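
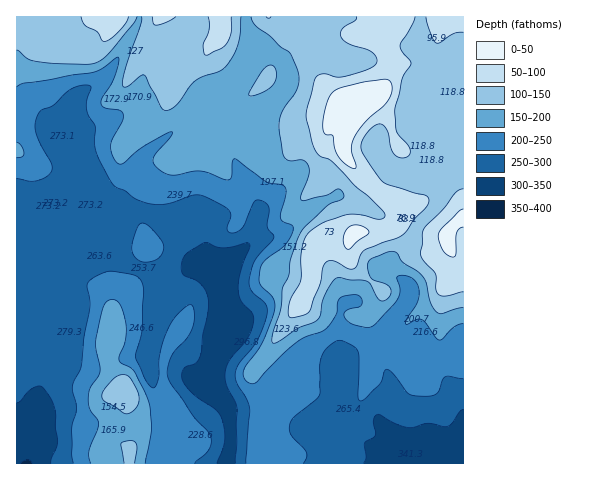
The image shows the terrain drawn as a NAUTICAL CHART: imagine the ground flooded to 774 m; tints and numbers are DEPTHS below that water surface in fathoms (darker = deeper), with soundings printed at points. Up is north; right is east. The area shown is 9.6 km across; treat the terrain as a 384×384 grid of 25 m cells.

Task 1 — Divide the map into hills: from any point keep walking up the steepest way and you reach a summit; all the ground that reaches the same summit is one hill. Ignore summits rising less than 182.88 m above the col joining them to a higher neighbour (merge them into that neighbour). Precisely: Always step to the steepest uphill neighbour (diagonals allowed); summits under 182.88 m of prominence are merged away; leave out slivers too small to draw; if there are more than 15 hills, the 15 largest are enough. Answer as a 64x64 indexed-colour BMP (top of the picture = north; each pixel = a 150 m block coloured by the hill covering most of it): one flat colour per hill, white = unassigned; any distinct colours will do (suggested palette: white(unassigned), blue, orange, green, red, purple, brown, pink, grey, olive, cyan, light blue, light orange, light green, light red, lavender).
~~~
<image width="64" height="64" href="data:image/bmp;base64,Qk12CAAAAAAAAHYAAAAoAAAAQAAAAEAAAAABAAQAAAAAAAAIAAATCwAAEwsAABAAAAAAAAAA////ALR3HwAOf/8ALKAsACgn1gC9Z5QAS1aMAMJ34wB/f38AIr28AM++FwDox64AeLv/AIrfmACWmP8A1bDFABEiIiIiIiIiIiIiIiIiIhERERERERERERERERERERERERIiIiIiIiIiIiIiIiIiEREREREREREREREREREREREREiIiIiIiIiIiIiIiIiIhERERERERERERERERERERERESIiIiIiIiIiIiIiIiIiERERERERERERERERERERERERIiIiIiIiIiIiIiIiIiIREREREREREREREREREREREREiIiIiIiIiIiIiIiIiIhERERERERERERERERERERERESIiIiIiIiIiIiIiIiIhEREREREREREREREREREREREREiIiIiIiIiIiIiIiIiEREREREREREREREREREREREREiIiIiIiIiIiIiIiIiIRERERERERERERERERERERERESIiIiIiIiIiIiIiIiIRERERERERERERERERERERERERIiIiIiIiIiIiIiIiIRERERERERERERERERERERERERESIiIiIiIiIiIiIiIhERERERERERERERERERERERERERIiIiIiIiIiIiIiIiEREREREREREREREREREREREREREiIiIiIiIiIiIiIiIRERERERERERERERERERERERERERIiIiIiIiIiIiIiIhEREREREREREREREREREREREREREiIiIiIiIiIiIiIiIRERERERERERERERERERERERERESIiIiIiIiIiIiIiIhERERERERERERERERERERERERERIiIiIiIiIiIiIiIiEREREREREREREREREREREREREREiIiIiIiIiIiIiIiIRERERERERERERERERERERERERESIiIiIiIiIiIiIiIhERERERERERERERERERERERERERIiIiIiIiIiIiIiIiERERERERERERERERERERERERERIiIiIiIiIiIiIiIiIREREREREREREREREREREREREREiIiIiIiIiIiIiIiIhEREREREREREREREREREREREREiIiIiIiIiIiIiIiIiERERERERERERERERERERERERERIiIiIiIiIiIiIiIiIREREREREREREREREREREREREREiIiIiIiIiIiIiIiIhERERERERERERERERERERERERERIiIiIiIiIiIiIiIiEREREREREREREREREREREREREREyIiIiIiIiIiIiIiERERERERERERERERERERERERERETMiIiIiIiIiIiIiIRERERERERERERERERERERERERERMzIiIiIiIiIiIiIREREREREREREREREREREREREREREzMyIiIiIiIiIiIhERERERERERERERERERERERERERETMzMiIiIiIiIiIiERERERERERERERERERERERERERERMzMzIiIiIiIiIiIREREREREREREREREREREREREREREzMzMyIiIiIiIiIhERERERERERERERERERERERERERETMzMzMiIiIiIiIhERERERERERERERERERERERERERERMzMzMzIiIiERERERERERERERERERERERERERERERERETMzMzMRERERERERERERERERERERERERERERERERERERMzMzMzERERERERERERERERERERERERERERERERERERETMzMzMRERERERERERERERERERERERERERERERERERERMzMzMzEREREREREREREREREREREREREREREREREREREzMzMzMRERERERERERERERERERERERERERERERERERERMzMzMzEREREREREREREREREREREREREREREREREREREzMzMzMRERERERERERERERERERERERERERERERERERETMzMzMzERERERERERERERERERERERERERERERERERETMzMzMzMxERERERERERERERERERERERERERERERERETMzMzMzMzMRERERERERERERERERERERERERERERERERMzMzMzMzMzERERERERERERERERERERERERERERERERMzMzMzMzMzMxERERERERERERERERERERERERERERERMzMzMzMzMzMzMxERERERERERERERERERERERERERMzMzMzMzMzMzMzMzEREREREREREREREREREREREREREzMzMzMzMzMzMzMzMxERERERERERERERERERERERERETMzMzMzMzMzMzMzMzERERERERERERERERERERERERERMzMzMzMzMzMzMzMzMxEREREREREREREREREREREREREzMzMzMzMzMzMzMzMzMRERERERERERERERERERERERETMzMzMzMzMzMzMzMzMzMxERERERERERERERERERERERMzMzMzMzMzMzMzMzMzMzMREREREREREREREREREREREzMzMzMzMzMzMzMzMzMzMzERERERERERERERERERERETMzMzMzMzMzMzMzMzMzMzMRERERERERERERERERERERMzMzMzMzMzMzMzMzMzMzMzEREREREREREREREREREREzMzMzMzMzMzMzMzMzMzMzMRERERERERERERERERERETMzMzMzMzMzMzMzMzMzMzMxERERERERERERERERERERMzMzMzMzMzMzMzMzMzMzMzEREREREREREREREREREREzMzMzMzMzMzMzMzMzMzMzMRERERERERERERERERERETMzMzMzMzMzMzMzMzMzMzMxERERERERERERERERERER"/>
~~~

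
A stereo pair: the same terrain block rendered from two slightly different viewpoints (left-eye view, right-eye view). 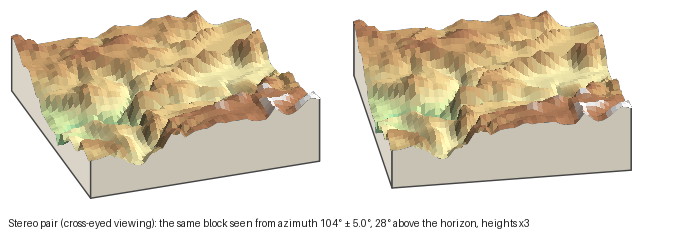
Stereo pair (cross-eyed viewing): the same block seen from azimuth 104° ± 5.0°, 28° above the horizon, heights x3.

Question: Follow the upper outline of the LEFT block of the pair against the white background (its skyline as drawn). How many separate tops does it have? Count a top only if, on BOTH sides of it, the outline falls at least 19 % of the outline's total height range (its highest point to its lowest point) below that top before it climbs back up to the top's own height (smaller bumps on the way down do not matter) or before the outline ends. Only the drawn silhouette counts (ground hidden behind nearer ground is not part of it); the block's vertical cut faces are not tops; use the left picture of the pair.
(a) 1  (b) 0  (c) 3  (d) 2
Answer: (a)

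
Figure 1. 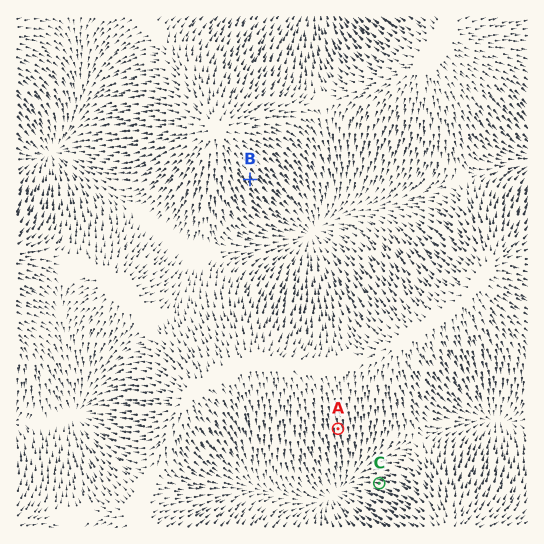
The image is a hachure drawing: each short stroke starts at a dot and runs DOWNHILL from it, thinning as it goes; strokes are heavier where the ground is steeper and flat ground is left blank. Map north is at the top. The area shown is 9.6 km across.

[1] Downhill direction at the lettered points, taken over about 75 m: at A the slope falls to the S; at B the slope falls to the SE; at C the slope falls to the W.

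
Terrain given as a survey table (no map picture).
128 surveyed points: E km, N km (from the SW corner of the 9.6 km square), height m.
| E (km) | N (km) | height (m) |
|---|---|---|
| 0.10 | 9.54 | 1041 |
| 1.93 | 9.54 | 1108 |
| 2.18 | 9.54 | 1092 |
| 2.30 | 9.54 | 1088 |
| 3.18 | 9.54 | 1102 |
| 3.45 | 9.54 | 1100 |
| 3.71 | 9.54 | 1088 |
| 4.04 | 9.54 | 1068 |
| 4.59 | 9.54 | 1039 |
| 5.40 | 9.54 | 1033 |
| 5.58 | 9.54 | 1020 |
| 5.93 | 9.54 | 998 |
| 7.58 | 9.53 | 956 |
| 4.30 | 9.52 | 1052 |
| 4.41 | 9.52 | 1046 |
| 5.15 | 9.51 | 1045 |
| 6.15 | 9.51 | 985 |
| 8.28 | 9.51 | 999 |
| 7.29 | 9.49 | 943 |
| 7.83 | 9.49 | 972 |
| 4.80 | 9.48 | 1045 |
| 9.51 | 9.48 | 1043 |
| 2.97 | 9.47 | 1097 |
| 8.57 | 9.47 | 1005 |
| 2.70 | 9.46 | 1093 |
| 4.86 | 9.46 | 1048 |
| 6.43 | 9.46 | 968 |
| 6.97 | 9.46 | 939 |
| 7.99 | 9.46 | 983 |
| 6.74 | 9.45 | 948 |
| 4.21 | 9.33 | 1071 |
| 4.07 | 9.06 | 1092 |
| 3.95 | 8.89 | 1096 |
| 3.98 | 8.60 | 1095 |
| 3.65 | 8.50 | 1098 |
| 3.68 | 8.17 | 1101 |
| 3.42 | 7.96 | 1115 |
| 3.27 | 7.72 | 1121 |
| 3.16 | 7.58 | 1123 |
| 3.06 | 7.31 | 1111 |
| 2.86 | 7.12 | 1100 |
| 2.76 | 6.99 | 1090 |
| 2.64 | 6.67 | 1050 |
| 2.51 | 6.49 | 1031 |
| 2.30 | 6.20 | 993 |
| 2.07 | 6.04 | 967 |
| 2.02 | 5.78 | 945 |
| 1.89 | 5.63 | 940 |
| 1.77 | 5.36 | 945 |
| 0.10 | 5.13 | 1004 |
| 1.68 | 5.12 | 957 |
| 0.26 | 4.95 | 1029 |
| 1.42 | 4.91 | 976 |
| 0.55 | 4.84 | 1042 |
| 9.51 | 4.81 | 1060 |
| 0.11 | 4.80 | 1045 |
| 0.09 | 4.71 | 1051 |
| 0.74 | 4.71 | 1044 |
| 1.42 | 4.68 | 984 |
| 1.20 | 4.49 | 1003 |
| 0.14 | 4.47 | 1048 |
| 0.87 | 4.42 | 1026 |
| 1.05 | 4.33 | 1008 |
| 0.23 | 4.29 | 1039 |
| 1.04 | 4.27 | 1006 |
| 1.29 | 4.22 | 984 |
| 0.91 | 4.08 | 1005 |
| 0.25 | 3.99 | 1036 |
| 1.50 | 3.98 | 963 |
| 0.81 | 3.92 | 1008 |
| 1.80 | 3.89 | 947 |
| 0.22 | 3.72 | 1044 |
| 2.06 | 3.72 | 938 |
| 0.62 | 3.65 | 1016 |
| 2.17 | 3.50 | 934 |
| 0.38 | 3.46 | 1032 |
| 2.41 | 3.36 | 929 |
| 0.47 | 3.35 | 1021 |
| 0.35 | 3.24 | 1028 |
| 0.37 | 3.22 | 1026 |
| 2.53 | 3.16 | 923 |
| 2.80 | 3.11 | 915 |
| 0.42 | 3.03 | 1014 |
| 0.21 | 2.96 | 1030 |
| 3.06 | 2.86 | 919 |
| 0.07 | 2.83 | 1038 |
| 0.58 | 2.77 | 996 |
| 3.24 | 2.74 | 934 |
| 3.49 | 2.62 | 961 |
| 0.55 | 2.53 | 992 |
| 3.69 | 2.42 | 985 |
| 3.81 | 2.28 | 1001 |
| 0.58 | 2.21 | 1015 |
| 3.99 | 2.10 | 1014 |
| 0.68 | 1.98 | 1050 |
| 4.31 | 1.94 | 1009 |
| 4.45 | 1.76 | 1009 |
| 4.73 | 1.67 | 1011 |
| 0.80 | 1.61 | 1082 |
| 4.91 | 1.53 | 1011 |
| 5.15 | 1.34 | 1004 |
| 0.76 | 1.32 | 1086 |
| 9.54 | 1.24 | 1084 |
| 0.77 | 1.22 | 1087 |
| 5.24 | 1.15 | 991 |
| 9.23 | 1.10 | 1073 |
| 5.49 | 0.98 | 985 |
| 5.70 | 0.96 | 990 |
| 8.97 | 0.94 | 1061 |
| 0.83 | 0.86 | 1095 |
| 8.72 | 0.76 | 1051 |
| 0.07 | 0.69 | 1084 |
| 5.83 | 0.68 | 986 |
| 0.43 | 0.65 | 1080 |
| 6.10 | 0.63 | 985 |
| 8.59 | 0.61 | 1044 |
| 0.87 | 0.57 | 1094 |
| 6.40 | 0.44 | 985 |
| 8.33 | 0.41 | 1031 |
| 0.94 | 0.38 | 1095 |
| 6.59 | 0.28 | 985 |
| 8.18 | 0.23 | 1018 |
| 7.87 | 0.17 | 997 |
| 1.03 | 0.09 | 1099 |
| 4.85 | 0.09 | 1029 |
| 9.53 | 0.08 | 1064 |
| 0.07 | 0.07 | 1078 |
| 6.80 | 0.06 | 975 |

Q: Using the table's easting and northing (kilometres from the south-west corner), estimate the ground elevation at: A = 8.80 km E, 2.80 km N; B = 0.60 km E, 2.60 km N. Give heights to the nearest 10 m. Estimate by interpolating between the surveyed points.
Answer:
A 1070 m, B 990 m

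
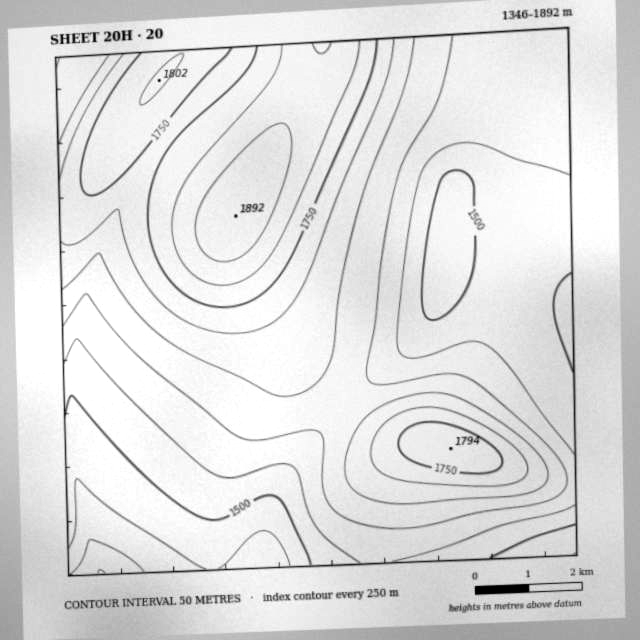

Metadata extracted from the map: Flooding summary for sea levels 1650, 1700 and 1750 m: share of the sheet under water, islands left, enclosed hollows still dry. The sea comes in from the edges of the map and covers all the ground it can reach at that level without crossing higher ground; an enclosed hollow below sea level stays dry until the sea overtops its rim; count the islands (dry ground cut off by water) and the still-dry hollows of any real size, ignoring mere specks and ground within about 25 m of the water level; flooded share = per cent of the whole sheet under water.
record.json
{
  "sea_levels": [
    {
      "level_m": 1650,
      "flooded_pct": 60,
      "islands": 1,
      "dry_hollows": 0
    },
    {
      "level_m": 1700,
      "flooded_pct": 71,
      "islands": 1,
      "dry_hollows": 0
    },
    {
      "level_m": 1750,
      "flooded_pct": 81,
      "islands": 1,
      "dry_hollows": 0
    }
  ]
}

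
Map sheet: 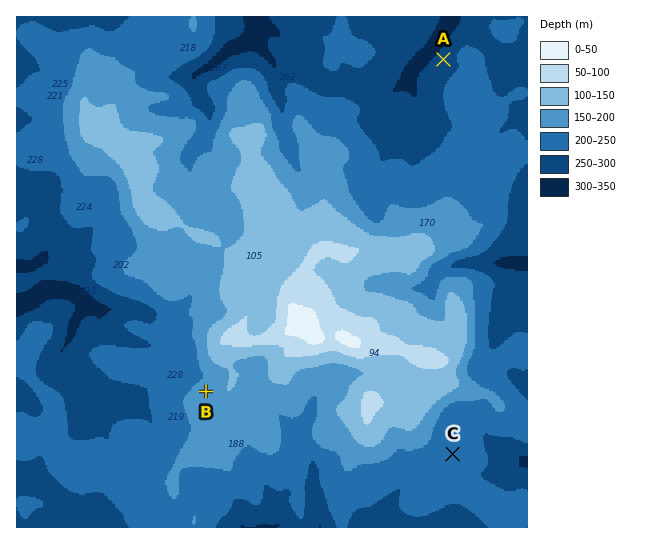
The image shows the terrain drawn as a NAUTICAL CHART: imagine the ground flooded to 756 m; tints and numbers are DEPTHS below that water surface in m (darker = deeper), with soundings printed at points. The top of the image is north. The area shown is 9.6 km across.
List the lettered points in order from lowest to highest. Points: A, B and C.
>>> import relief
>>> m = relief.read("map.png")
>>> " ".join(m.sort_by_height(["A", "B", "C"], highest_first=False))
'A C B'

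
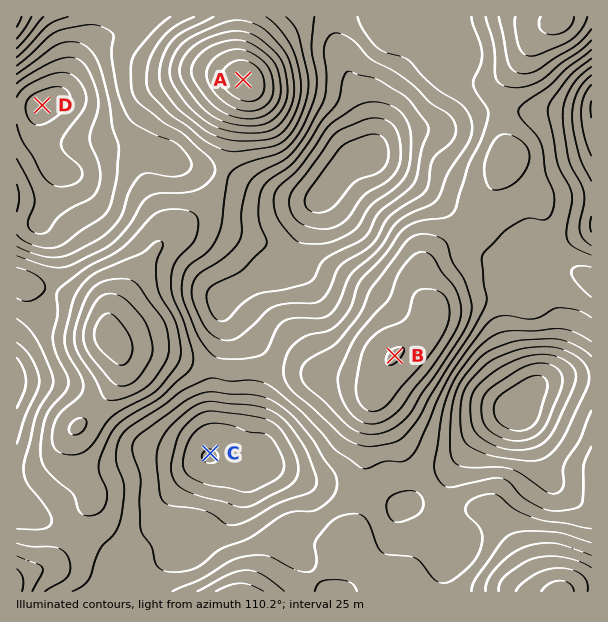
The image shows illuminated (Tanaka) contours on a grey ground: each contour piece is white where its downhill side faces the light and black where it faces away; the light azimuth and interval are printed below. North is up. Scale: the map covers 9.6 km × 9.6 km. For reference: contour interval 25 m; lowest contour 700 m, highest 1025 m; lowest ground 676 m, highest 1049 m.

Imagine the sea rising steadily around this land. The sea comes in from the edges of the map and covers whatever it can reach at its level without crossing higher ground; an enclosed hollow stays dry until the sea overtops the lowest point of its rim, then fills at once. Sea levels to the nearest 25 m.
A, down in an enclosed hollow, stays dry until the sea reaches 800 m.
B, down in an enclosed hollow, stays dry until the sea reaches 850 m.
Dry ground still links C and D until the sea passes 875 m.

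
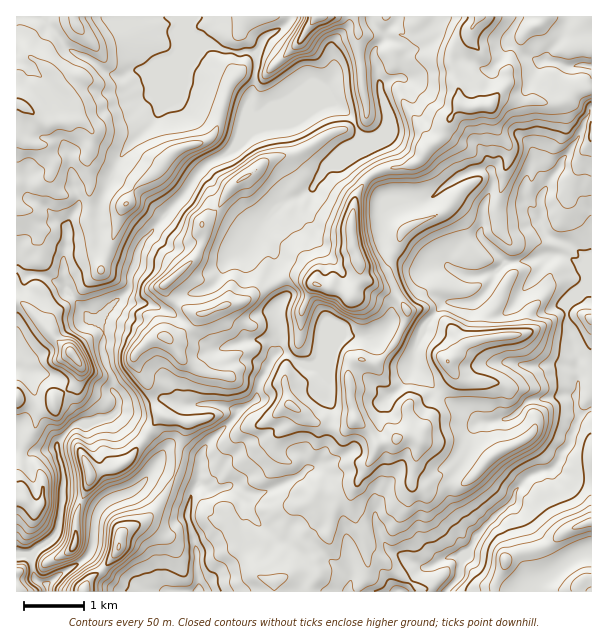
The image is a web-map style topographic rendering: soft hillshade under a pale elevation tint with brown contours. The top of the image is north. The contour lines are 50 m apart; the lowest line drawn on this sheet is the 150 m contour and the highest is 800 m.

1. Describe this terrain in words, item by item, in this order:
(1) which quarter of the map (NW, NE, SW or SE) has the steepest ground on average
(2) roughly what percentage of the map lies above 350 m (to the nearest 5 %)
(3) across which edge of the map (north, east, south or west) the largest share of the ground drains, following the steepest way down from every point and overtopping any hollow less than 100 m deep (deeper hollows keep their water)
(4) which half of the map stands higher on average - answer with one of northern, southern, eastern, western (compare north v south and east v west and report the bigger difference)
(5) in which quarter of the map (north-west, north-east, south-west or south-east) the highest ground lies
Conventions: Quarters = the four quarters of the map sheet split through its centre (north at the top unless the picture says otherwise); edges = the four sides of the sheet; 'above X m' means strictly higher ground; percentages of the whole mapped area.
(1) The south-west quarter is the steepest part of the map.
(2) About 80 % of the map lies above 350 m.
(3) Drainage is mainly to the south: more ground falls towards that edge than towards any other.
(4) On average the northern half of the map is the higher ground.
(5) Look to the north-east quarter for the highest ground.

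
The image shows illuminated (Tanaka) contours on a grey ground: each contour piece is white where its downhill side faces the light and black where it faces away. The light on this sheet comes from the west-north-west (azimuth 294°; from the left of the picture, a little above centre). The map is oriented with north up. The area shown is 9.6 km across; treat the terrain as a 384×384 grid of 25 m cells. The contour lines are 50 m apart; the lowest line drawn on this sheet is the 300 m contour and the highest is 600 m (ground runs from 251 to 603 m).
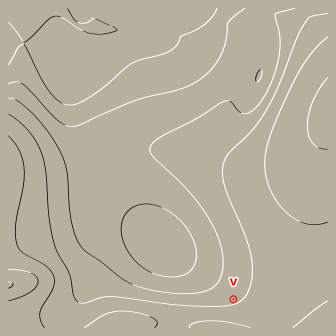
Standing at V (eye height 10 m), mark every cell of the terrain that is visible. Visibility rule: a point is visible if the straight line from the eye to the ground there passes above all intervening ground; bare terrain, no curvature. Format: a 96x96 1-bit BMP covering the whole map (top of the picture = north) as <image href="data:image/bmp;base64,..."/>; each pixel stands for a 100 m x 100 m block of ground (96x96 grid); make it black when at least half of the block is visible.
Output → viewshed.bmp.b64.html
<image width="96" height="96" href="data:image/bmp;base64,Qk2+BAAAAAAAAD4AAAAoAAAAYAAAAGAAAAABAAEAAAAAAIAEAAATCwAAEwsAAAIAAAAAAAAA////AAAAAAAAAAAAP4AAAf/AAAAAAAAAP+AAB//AAAAAAAAAP/4AP//AAAAAAAAAP//////gAADgAAAAP//////4AAD/wAAAP//////+AAD//AAAP///////AAD//wAAf///////AAD//8AA////////gAD///AB////////gAD///gH////////gAD///4P////////wAD/////////////wAB/////////////wAA/////////////4AAf////////////4AAH////////////4AAD////////////4AAD////////////8AAD////////////8AAH////////////8AB/////////////8AD/////////////8AD/////////////+AD/////////////+AD/////////////+AD/////////////+AD//////////////AD//////////////AD//////////////AD//////////////gD//////////////gD//////////////wD//////////////wD//////////////4D//////////////8D//////////////8D//////////////+D///////////////D///////////////j///////////////j///////////////z///////////////7///////////////7//////////////////////////4A//////////////wAP/////////////AAH////////////8AAD//////z/////wAAB//////g/////AAAA//////Af///4AAAAf////+AP///gAAAAP////8AD//8AAAAAH////8AA//gAAAAAD////4AAAAAAAAAAA////wAAAAAAAAAAAf7//gAAAAAAAAAAADj//gAAAAAAAAAAAAB//AAAAAAAAAAAAAA/+AAAAAAAAAAAAAAf8AAAAAAAAAAAAAAf8AAAAAAAAAAAAAAP4AAAAAAAAAAAAAAPwAAAAAAAAAAAAAAHgAAAAAAAAAAAAAAHgAAAAAAAAAAAAAAHAAAAAAAAAAAAAAAGAAAAAAAAAAAAAAAEAAAAAAAAAAAAAAAAAAAAAAAAAAAAAAAAAAAAAAAAAAAAAAAAAAAAAAAAAAAAAAAAAAAAAAAAAAAAAAAAAAAAAAAAAAAAAAAAAAAAAAAAAAAAAAAAAAAAAAAAAAAAAAAAAAAAAAAAAAAAAAAAAAAAAAAAAAAAAAAAAAAAAAAAAAAAAAAAAAAAAAAAAAAAAAAAAAAAAAAAAAAAAAAAAAAAAAAAAAAAAAAAAAAAAAAAAAAAAAAAAAAAAAAAAAAAAAAAAAAAAAAAAAAAAAAAAAAAAAAAAAAAAAAAAAAAAAAAAAAAAAAAAAAAAAAAAAAAAAAAAAAAAAAAAAAAAAAAAAAAAAAAAAAAAAAAAAAAAAAAAAAAAAAAAAAAAAAAAAAAAAAAAAAAAAAAAAAAAAAAAAAAAAAAAAAAAAAAAAAAAAAAAAAAAAA="/>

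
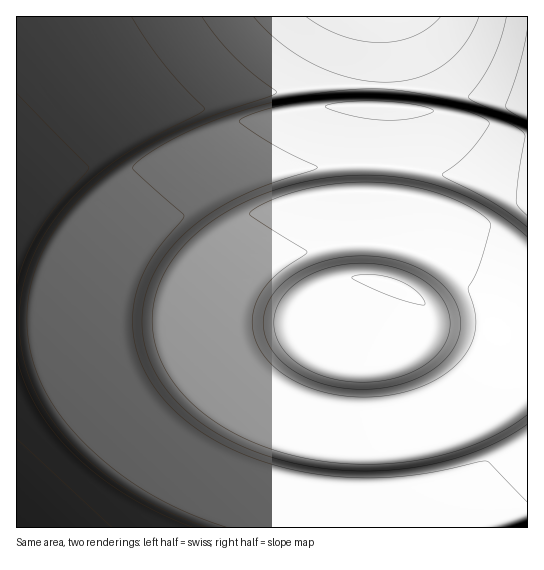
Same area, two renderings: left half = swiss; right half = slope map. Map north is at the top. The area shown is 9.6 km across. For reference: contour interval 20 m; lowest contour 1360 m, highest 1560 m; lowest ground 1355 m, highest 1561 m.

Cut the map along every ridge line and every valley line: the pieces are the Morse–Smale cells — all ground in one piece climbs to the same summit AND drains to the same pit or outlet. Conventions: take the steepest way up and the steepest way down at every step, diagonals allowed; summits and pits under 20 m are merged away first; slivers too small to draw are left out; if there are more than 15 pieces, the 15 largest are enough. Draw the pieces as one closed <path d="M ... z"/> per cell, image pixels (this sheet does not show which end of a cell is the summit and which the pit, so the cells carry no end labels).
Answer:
<path d="M369 164l-43 1-44 7-52 16-35 17-37 28-119 128-23 8 1 159 464-1 2-4 45-45 0-284-22-2-47-15-29-6z"/><path d="M379 16l-362 0-1 217 41-42 37-31 29-19 44-21 52-17 50-11 65-7 45 0 2-7 0-52z"/><path d="M377 105l-54 2-41 5-55 13-24 10-67 76-97 106-6 4-17 1 0 45 23-6 105-114 23-22 38-25 36-16 20-7 42-9 66-4 61 7 29 6 47 15 22 1-1-56-13-1-28-12-33-9-42-7z"/><path d="M379 85l-66 2-78 12-68 21-57 29-32 23-21 19-41 43 0 87 17 0 4-2 99-108 67-76 43-15 44-9 56-6 33 2z"/><path d="M527 16l-146 0-1 69 78 8 69 16z"/><path d="M383 85l-3 1 1 21 30 1 42 7 33 9 28 12 14 1 0-27-3-2-75-16z"/><path d="M527 479l-44 44-1 5 46-1z"/>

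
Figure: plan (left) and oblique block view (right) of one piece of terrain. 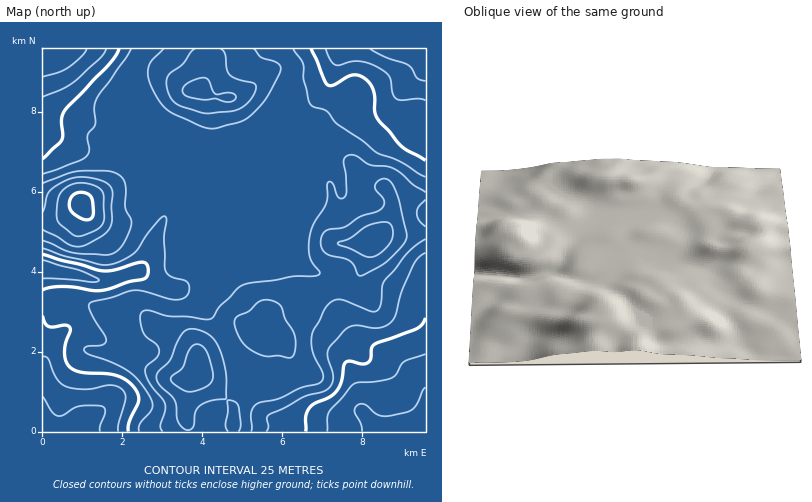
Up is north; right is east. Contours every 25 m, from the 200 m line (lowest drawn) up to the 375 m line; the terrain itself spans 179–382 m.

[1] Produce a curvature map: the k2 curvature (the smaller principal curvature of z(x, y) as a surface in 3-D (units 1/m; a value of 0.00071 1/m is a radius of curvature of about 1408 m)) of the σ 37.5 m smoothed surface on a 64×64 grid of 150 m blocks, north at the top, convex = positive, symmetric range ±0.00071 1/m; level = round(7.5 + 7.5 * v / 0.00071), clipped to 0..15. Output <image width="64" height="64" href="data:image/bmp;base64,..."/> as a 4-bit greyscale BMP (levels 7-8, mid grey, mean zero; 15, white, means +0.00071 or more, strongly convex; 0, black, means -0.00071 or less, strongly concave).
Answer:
<image width="64" height="64" href="data:image/bmp;base64,Qk12CAAAAAAAAHYAAAAoAAAAQAAAAEAAAAABAAQAAAAAAAAIAAATCwAAEwsAABAAAAAAAAAAAAAAABEREQAiIiIAMzMzAERERABVVVUAZmZmAHd3dwCIiIgAmZmZAKqqqgC7u7sAzMzMAN3d3QDu7u4A////AHd3d3d3ZmeJmYd3iJl1VpqphmZ3iIiHd3eIh2ZmZmZ3d3d3Z3dmZ4mYd3eIiHVWiZh2ZneIh3d3d3h2Znd3d3d3d3dmZmZnd3d2Z4h3ZmZ3d2VVVWZmd2ZmZ2ZneId3d3iHd2ZmVWZ3dmVmd3ZmZmd3VEREVWZmVVVWZneIiIh3eHd2ZmZVVnZlREVmZmZmZ4dlVmZVVVVFVVVmd4iIiHZnd2ZndlVVVURERVZmdmZnh2VoiIdmVVZmVWZnd3iIdmd3d3d3ZVVERVZmZ4iHZlZ2ZniIh3ZniHZlVmZnd4h2Z3d3iIdmVVZniZiIiIiHZmZ3eIiHd3iZh2VWZmd3d3ZXd4iId2ZmZmeJqYiIiZhlV3d4iHd3iaqGVGd3d3d3ZlZ4iId2ZmZmZniZh3eImGVXdnd3d4iJmXVEaIh3d3dnVoiHd3d3d3dmZ4dmd3iIZWd2d3d3iIiIZUV4iId3d3dWeHd4h3d3d3ZWZmd3d4dlZ1Z3d3d3d3ZUVoiIh3d3d1VniIiHd3d3dlVWeIiIh1VlZ3d3d3d3ZVVneIh3Znd3ZVeJmId3d3ZmVVaIiZiGVFZ4iHd3d3ZVZmd3d2Znd3d1RomYd3d3Zmd2VniJmYZEZ4iHd4iHdmZ3d3ZlZnd3d4dVZ3dmZ3d3iHZmZ4mYdUR4iId3iIdmZ4d3ZlVmd3d4iGVVZWd3d3eIh2ZniIdURoiId3eIhmZ4h3ZmZnd3d3iIdlVmd3d3d4iHdmeIdkRXiId3d3dmZ4h3ZmZ4h3d3eIiHZnd4h3d3iId2d3dlRXiIdnh3dmZ4h3d2Z4mYd3d4h3d3d4iHd3iIh3d3ZlVniIh3iId2Z3d3d3d3iZh3d3d3d3d3iId3eIiId3ZmZneId3eIiHd4iHd3d3eIiHd3d3d4d3d4h3eIiIh2ZmZmd3d3eIiHd3iId3d3d3iId3d3d4iId3d3eIiIdlVWZ3Zmd3iIiId3eIh3dmd3d4d3d3d3iIiHZmd4mYdURWZ3d2Z3iIiId3eIh3dmeId3d3d3d4iIh2QhI1Z3ZERWd3d3dnd3d4d3d4iHd2d4iHZnd3d3dlMhAAAAATREVnh3d3d3d3d3d3d3d3Zmd3iHZmZ3d3cQAAAAEiEAATV4iId3d3d3ZmZmd3d2ZmZmd3ZmZmd3dwAAATV4mGQiNHiIiHd3d3d3ZmZ3d2ZmZVRVVmd2ZmZmM1ZnZnmZl2VEV4iId3d3d3d3d3d3ZmZlVEVWeId2ZmZniIh2Z4mYh1RXd3d3d3d3d3d3d3d2ZmZ3ZniJiHdlVmd4mYZVeIiIZFd3d3d3d3d3d3d3d2ZmeJh3eZmIiHZmdnial1RWeIhkV4iHd3d3d3d3d3d3ZmaKqHZ5mYiId2Z3Z5mHdURniHVWiId3d3d3d3d3d3dmZ4mYZniYiIh2Z3d3eHeIZFeIdlZ4d3d3d3d3d3d3d2Znd3dmeJiJmHZnZ4h3iKqFRniHVnd3d3d3d3d3d3d3Zmd2Zmd4iIiIdmdWeIiJqoZFeIdmZ3d3eHd3d3d3d3d2ZmZmZnd3d3d2ZlZ4iIiYhkV4h2Znd3eIh3d3iId3d3ZndmZmZlVWZ3ZmVniZiId1VWd3d3d3eIiHd3iIiId3dmd3dmZlREVnZmZWeZmZiHZVZ3d3d3d3iId3eIiIiHd2d3d3ZmVVVnd2eGZ5qpmphmZnd3d3d3d3h3d4iIiHd3Z3d3d2Z3d3eHd4dmiqmZh2Zmd3d3d3d3d3d3eIiHd3dnd4h3Z4iIiId3h2Z5qph2ZmZ3d3d3d3d3d3d3d3d3d3eIiHdneImYh2Z3ZWd3ZVVWZnd3d3d3d3d3d3d3d3d3d4iHd3d3iamIdnVURERERWZmZ3h3d3d3d3d3d3d3d3d3eId3d2ZomYd2ZVVEREVWZmZ3iId3d3d3d3d3d3d3d3d4d3d3dmeId2ZmZmZVVmZmZniJh3d3d3d3d3d3d3d3d3d3d4h2ZmZmZmd3d2ZmZmZ3d4iHd3d3d3d3d3d3d3d3d3d4iIdmVWZnd3d2Znd3d3d3iId3d3d3Z3d3d3d3d3d3d3eIdmZmZnd3d2Z3iHd4iHd3d3d3d3d3d3d3d3iHd3d3d3dmd3d3d3d2Z3iId3iIh3d2ZmZnd3d4h3d3eId3d3d3Zmd3d3d3d3d3iIdneIiHdmZmZmd3d3eIh3Z4h3d3d3d3d3d3d3d3d3iIdmd3d3ZmZlVmZmZlVmd3dniHd4h3d3d3d3d3d3d3eId2d3d3ZnZlVWZmZlVERWZmeIhmiId3d3d3Z3d3h3d4h3eId3ZnZmVmd3iHZ3ZVVWZ3iHZ4d3d3d3Zmd3iHd3d3d4iHd3ZmZniIeId4qYZVVmd3dmd3d3d3d2ZniId3d3d4iHd3ZmZniZiIh3ipiHZVZ3d3Vmd3iIiHZmeIh3d3d3eId3d2ZneJmYh2aJh3d2VneIdlVniIiIh2VniHd3d3eId3d3Znd3iZmYZWd3d3dlZ3eHZVeJiIiHdlZnd3d3d4h3eIZmeHd3iIh2Vmd3d3ZmZ3h1VoiIiId3ZmZ3d3d3h3eIh2Z4h2d3d3dmZnd4d3d3d3VFiIiIh3d3Znd3d3d3d4iHZniHd2Z3d3ZmZniHeIh3dkV4mIh3d3h2d3Zmd3d3d3d3eId3d3d3d2dmZ4iIiIh2VWiIiHd3d3Z3dmZmZmZneId3d3eId3iHd3dmd3eIiHZVVmZmZmZnd4d3ZmZVVVZ4h3d3d4iHiJdniHdmZmZmZmVEREREVVVm"/>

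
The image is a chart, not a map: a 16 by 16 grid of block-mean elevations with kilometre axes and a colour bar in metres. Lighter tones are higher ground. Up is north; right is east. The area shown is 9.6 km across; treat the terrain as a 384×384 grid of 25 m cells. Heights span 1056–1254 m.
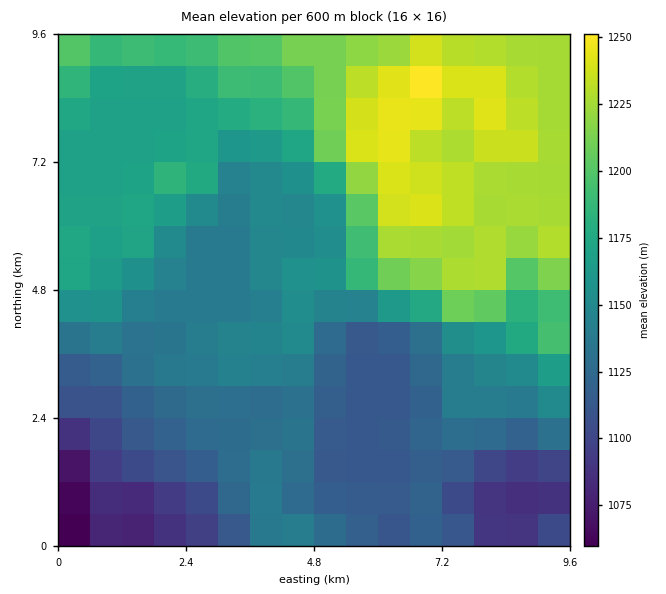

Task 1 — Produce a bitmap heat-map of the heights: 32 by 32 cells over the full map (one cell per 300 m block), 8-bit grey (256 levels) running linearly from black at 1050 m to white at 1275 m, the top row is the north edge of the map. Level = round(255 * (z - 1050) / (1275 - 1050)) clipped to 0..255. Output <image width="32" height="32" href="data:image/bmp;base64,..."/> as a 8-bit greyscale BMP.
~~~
<image width="32" height="32" href="data:image/bmp;base64,Qk02CAAAAAAAADYEAAAoAAAAIAAAACAAAAABAAgAAAAAAAAEAAATCwAAEwsAAAABAAAAAAAAAAAAAAEBAQACAgIAAwMDAAQEBAAFBQUABgYGAAcHBwAICAgACQkJAAoKCgALCwsADAwMAA0NDQAODg4ADw8PABAQEAAREREAEhISABMTEwAUFBQAFRUVABYWFgAXFxcAGBgYABkZGQAaGhoAGxsbABwcHAAdHR0AHh4eAB8fHwAgICAAISEhACIiIgAjIyMAJCQkACUlJQAmJiYAJycnACgoKAApKSkAKioqACsrKwAsLCwALS0tAC4uLgAvLy8AMDAwADExMQAyMjIAMzMzADQ0NAA1NTUANjY2ADc3NwA4ODgAOTk5ADo6OgA7OzsAPDw8AD09PQA+Pj4APz8/AEBAQABBQUEAQkJCAENDQwBEREQARUVFAEZGRgBHR0cASEhIAElJSQBKSkoAS0tLAExMTABNTU0ATk5OAE9PTwBQUFAAUVFRAFJSUgBTU1MAVFRUAFVVVQBWVlYAV1dXAFhYWABZWVkAWlpaAFtbWwBcXFwAXV1dAF5eXgBfX18AYGBgAGFhYQBiYmIAY2NjAGRkZABlZWUAZmZmAGdnZwBoaGgAaWlpAGpqagBra2sAbGxsAG1tbQBubm4Ab29vAHBwcABxcXEAcnJyAHNzcwB0dHQAdXV1AHZ2dgB3d3cAeHh4AHl5eQB6enoAe3t7AHx8fAB9fX0Afn5+AH9/fwCAgIAAgYGBAIKCggCDg4MAhISEAIWFhQCGhoYAh4eHAIiIiACJiYkAioqKAIuLiwCMjIwAjY2NAI6OjgCPj48AkJCQAJGRkQCSkpIAk5OTAJSUlACVlZUAlpaWAJeXlwCYmJgAmZmZAJqamgCbm5sAnJycAJ2dnQCenp4An5+fAKCgoAChoaEAoqKiAKOjowCkpKQApaWlAKampgCnp6cAqKioAKmpqQCqqqoAq6urAKysrACtra0Arq6uAK+vrwCwsLAAsbGxALKysgCzs7MAtLS0ALW1tQC2trYAt7e3ALi4uAC5ubkAurq6ALu7uwC8vLwAvb29AL6+vgC/v78AwMDAAMHBwQDCwsIAw8PDAMTExADFxcUAxsbGAMfHxwDIyMgAycnJAMrKygDLy8sAzMzMAM3NzQDOzs4Az8/PANDQ0ADR0dEA0tLSANPT0wDU1NQA1dXVANbW1gDX19cA2NjYANnZ2QDa2toA29vbANzc3ADd3d0A3t7eAN/f3wDg4OAA4eHhAOLi4gDj4+MA5OTkAOXl5QDm5uYA5+fnAOjo6ADp6ekA6urqAOvr6wDs7OwA7e3tAO7u7gDv7+8A8PDwAPHx8QDy8vIA8/PzAPT09AD19fUA9vb2APf39wD4+PgA+fn5APr6+gD7+/sA/Pz8AP39/QD+/v4A////AAgMHSUfICgsLzQ9S1tmamheVVBLRUNHTk5DNCoqMj9ICg4hJx8hKjA0OkRTYWhmYFlVUUpGR09USzouKSksMjcLESQoISMrMTY+TFljZl9TT1BQSkdNVlNCNS0qKSkqLAsUJysnKzI2OUNRXGJlXE1ISUlHR0tPSUA5MSwqKissDRstMzQ5PkBDS1ZbYWhgUEdHR0dHR0lKSEE3MC0tMDIUIDE7QERIS05VWVpdZmVXSkdHR0dHTlNSTUQ7Njg9QSEmND9GSk1RVVhYWFlhZVpMR0dHR0pSVVZXVUxGSVBWMjE3QEZKTVFWWFhYWFxhWUxHR0dHSU5RWGBiWlVZYWg/Pj1BSExPU1daWVhYWF1bUEdHR0dHSVFhamlhYGRsckdGREdPVlpbXF9eW1lZXV9WSEdHR0dIV2dsaWVma3J5SUhITlhgZGNiY2ZnZmJiZVlIR0dHR0pcZmhrbG1veINKTlNWW2BiY2ZobXBwbGxqWUdHR0dHS19naG5zdHmFlFJdYl5cXF1hZmlucG5vcm9cSUdHR0dMYWxudHqCjpymYmtvaGBdXmFkZWhpaW10c2RRSUlOU1Vsf4KDhI+cpalydnpzZ2JhY2RjY2RlbHR1bGJcX2tycIikqaSalJWcpX1/gHxwaGdnZGNjY2VtdndzcXV+jZaXqL7Hxredk5iph4eEf3dwbGhkY2NkaXJ6enh8i52psLS+x83QxaucprqOjYZ/fXtzZ2NjY2ZudXh4eH+Xr7u+v8PHyszIt667zY6NhoKGiHpoY2NjZm5ycnFze5Kxw8fEwsPFycrBucPSi4qHh4yNf2pjY2Nobm9vb3B3kLTKz83LyMbIzMvEyNCIiIiJi4yEdGtnZGpxcW9vcHuXvNDW19XQysfKzMnJyoeHh4iIi46Kg3ZoZ3B0cG9zg57A09rb29bNx8fHx8fHh4eHh4eLl56Xg2xlbHV0c3uQq8fW2dnY1c/Ix8fHx8eHh4eHh4iRm5iJc2dsd3t+jKfA0djX0s/OzMnJycfHx4eHh4eHh4iNj4t+cHSAg4qfvtPa3NnQysnJzNPUzcfHh4eHh4eHh4iJjIl8gYyMk6vL2dnc3dTLycrQ29nRyMeLiIeHh4eHh4iNkIiNmJaZrcjV19rf3NLLy9Tc1czHx5WKh4eHh4eHiJCXkZSdnp+swtPZ2t/j3NPR2NzRyMfHnY+Ih4eHh4eKlp6amZ6kp67A0Nfb4ebj29bZ29DHx8ejlouIiYmJiY+bo6Who6ywsr3IytDb4+Pa0tTXzsfHx6qhlpKWmJaVmaCnqqirtLe1u8HAwsvX2tLLzM7Jx8fHsqykpKippKGipamqqrC5u7e5vr6+w9DUzMjIyMjHx8c="/>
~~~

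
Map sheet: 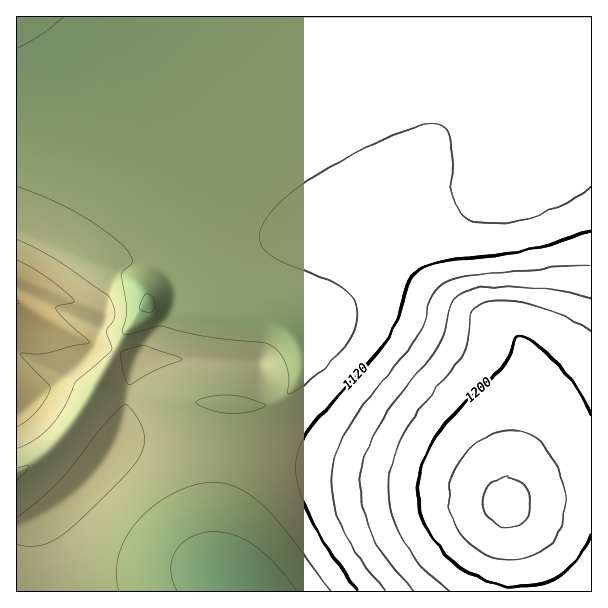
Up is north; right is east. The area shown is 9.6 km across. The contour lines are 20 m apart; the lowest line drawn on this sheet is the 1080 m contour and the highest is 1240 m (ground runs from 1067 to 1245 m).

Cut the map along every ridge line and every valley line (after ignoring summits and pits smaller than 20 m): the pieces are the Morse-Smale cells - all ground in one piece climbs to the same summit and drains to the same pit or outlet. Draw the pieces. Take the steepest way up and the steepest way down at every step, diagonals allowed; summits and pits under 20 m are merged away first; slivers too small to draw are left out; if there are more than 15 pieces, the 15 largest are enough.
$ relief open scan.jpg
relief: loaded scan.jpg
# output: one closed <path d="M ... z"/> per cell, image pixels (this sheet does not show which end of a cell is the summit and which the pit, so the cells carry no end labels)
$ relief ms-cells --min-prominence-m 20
<path d="M591 16l-519 1 24 25 28 38 21 33 19 39 18 51 23 111 5 2 59 3 19 9 8 8 5 9 0 27-7 15-10 10-21 9-34-2-4 44 48 6 98 18 61 8 39 8 23 8 13 8 54-11 31-2z"/><path d="M71 16l-55 1 0 285 34 22 34 18 23 6 16 7 15 2-6 14-6 40-10 26 1 3 5-1 102 9 5-44 34 2 21-9 10-10 6-10 2-11-1-21-5-9-8-8-19-9-59-3-5-2-18-93-9-33-14-36-19-39-21-33-28-38z"/><path d="M228 448l-4 1-1 9-7 64 0 27 2 15 5 9 19 19 350-1-1-99-30 1-54 11-13-8-23-8-39-8-61-8-62-12z"/><path d="M17 302l-1 289 224 1 1-2-10-7-8-10-5-9-2-15 0-27 8-73-42-5-60-5-5 1-1-3 10-26 6-40 6-14-15-2-16-7-23-6-34-18z"/>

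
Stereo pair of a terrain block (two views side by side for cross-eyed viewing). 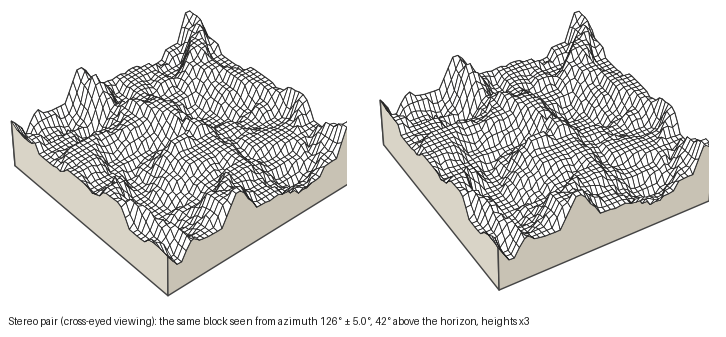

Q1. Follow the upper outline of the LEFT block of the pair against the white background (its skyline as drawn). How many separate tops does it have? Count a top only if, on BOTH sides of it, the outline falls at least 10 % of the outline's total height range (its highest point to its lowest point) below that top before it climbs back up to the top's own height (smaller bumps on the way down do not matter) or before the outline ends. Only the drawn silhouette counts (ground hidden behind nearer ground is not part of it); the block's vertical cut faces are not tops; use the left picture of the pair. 2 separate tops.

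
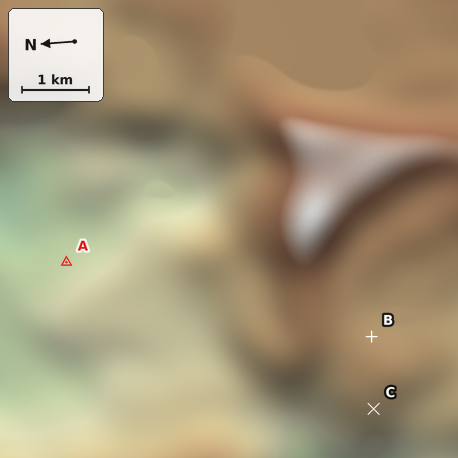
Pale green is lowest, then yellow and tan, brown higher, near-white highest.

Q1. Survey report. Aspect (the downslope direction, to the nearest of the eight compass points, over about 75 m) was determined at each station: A NE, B SE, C W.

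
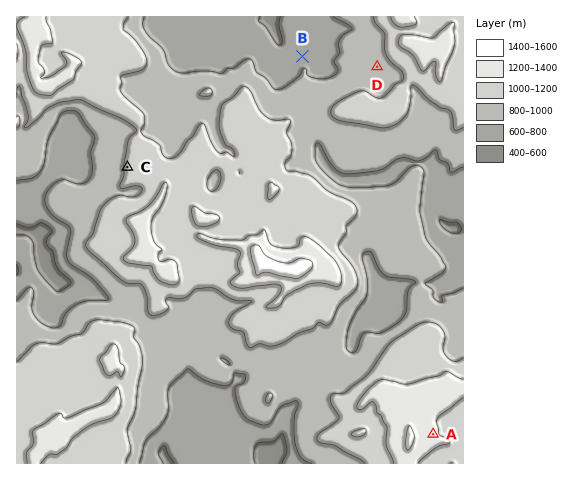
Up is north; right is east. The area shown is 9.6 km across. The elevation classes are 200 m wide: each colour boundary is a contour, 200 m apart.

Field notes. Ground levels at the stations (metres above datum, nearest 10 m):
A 1250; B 740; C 1020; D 970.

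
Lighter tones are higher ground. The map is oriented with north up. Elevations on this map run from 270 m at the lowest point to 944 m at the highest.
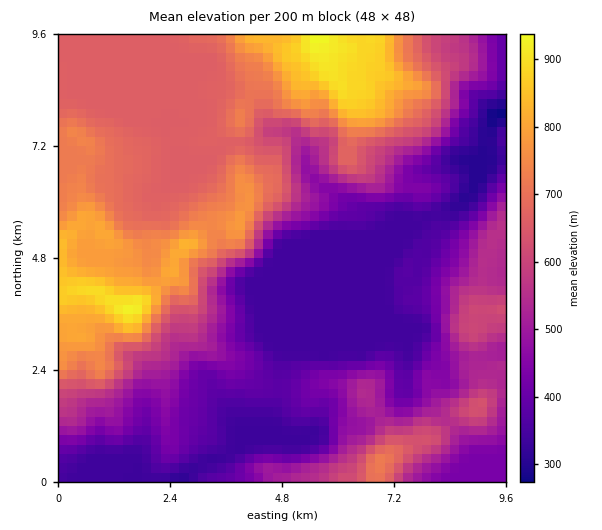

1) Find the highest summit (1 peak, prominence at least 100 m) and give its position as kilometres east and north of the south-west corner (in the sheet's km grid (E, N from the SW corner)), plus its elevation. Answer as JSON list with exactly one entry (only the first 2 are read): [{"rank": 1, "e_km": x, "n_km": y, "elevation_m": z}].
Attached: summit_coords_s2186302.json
[{"rank": 1, "e_km": 1.56, "n_km": 3.71, "elevation_m": 930}]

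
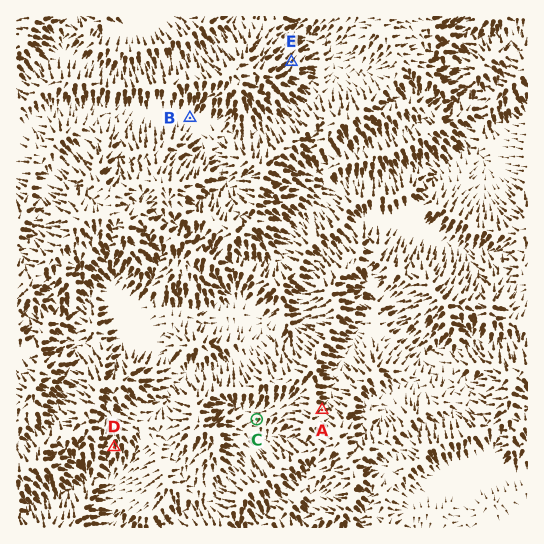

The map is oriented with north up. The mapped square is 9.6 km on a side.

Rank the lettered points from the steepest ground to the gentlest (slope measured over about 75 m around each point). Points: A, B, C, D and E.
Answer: D E A C B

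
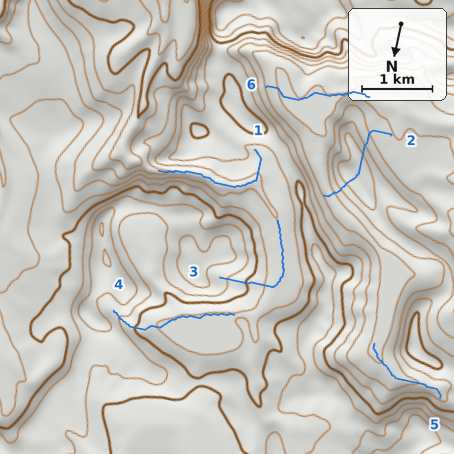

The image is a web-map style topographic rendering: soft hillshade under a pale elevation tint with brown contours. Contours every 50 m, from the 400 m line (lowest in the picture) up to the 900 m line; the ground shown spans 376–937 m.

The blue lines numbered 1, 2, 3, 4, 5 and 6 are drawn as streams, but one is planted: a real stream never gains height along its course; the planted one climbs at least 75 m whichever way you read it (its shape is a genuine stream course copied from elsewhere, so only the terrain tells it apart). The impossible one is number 2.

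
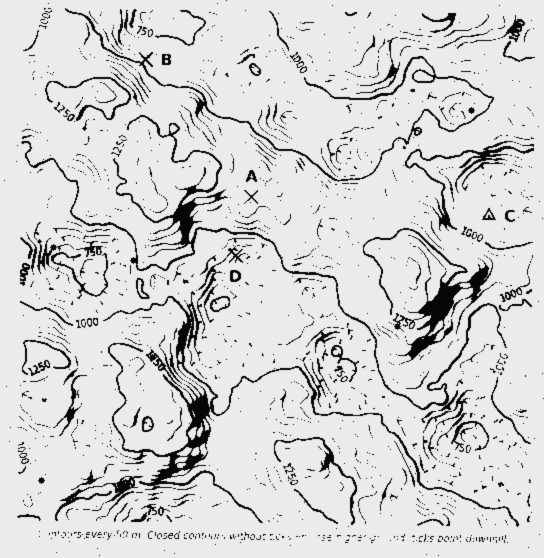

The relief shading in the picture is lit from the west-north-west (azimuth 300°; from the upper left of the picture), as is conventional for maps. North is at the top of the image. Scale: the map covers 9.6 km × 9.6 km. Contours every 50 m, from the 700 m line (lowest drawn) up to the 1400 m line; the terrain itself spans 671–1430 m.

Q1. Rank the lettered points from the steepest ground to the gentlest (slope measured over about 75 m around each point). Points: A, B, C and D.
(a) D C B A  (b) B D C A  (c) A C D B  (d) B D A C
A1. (b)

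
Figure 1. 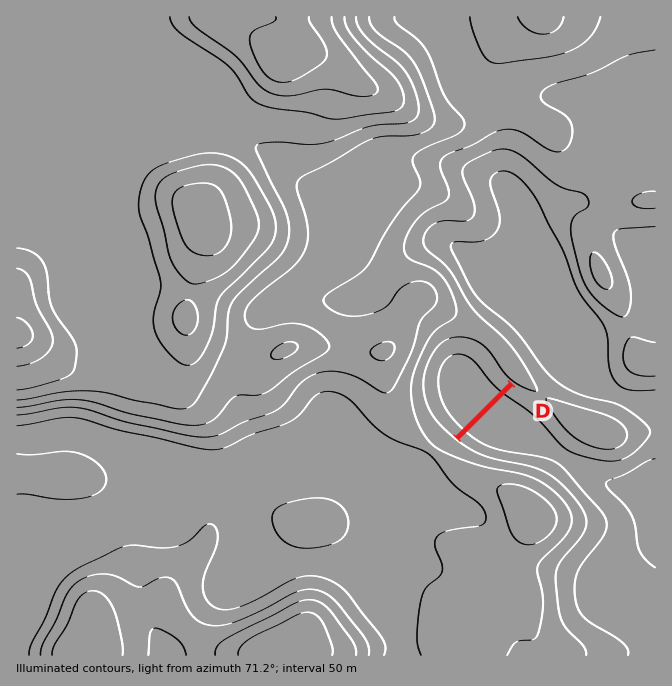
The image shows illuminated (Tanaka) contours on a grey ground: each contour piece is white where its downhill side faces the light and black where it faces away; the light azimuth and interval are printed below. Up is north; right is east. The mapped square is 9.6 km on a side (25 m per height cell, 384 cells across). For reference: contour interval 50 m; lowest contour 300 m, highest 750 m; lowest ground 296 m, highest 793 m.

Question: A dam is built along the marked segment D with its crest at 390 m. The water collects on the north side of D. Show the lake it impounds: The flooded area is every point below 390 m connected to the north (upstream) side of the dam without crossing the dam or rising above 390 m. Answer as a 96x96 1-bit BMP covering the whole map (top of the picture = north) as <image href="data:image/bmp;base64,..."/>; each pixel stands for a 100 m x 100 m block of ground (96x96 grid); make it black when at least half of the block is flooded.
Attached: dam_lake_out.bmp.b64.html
<image width="96" height="96" href="data:image/bmp;base64,Qk2+BAAAAAAAAD4AAAAoAAAAYAAAAGAAAAABAAEAAAAAAIAEAAATCwAAEwsAAAIAAAAAAAAA////AAAAAAAAAAAAAAAAAAAAAAAAAAAAAAAAAAAAAAAAAAAAAAAAAAAAAAAAAAAAAAAAAAAAAAAAAAAAAAAAAAAAAAAAAAAAAAAAAAAAAAAAAAAAAAAAAAAAAAAAAAAAAAAAAAAAAAAAAAAAAAAAAAAAAAAAAAAAAAAAAAAAAAAAAAAAAAAAAAAAAAAAAAAAAAAAAAAAAAAAAAAAAAAAAAAAAAAAAAAAAAAAAAAAAAAAAAAAAAAAAAAAAAAAAAAAAAAAAAAAAAAAAAAAAAAAAAAAAAAAAAAAAAAAAAAAAAAAAAAAAAAAAAAAAAAAAAAAAAAAAAAAAAAAAAAAAAAAAAAAAAAAAAAAAAAAAAAAAAAAAAAAAAAAAAAAAAAAAAAAAAAAAAAAAAAAAAAAAAAAAAAAAAAAAAAAAAAAAAAAAAAAAAAAAAAAAAAAAAAAAAAAAAAAAAAAAAAAAAAAAAAAAAAAAAAAAAAAAAAAAAAAAAAAAAAAAAAAAAAAAAAAAAAAAAAAAAAAAAAAAAAAAAAAAAAAAAAAAAAAAAAAAEAAAAAAAAAAAAAAAOAAAAAAAAAAAAAAAfAAAAAAAAAAAAAAAfgAAAAAAAAAAAAAA/wAAAAAAAAAAAAAA/4AAAAAAAAAAAAAA/8AAAAAAAAAAAAAB/+AAAAAAAAAAAAAB/+AAAAAAAAAAAAAA/+AAAAAAAAAAAAAA/8AAAAAAAAAAAAAA/4AAAAAAAAAAAAAAfwAAAAAAAAAAAAAAPgAAAAAAAAAAAAAAAAAAAAAAAAAAAAAAAAAAAAAAAAAAAAAAAAAAAAAAAAAAAAAAAAAAAAAAAAAAAAAAAAAAAAAAAAAAAAAAAAAAAAAAAAAAAAAAAAAAAAAAAAAAAAAAAAAAAAAAAAAAAAAAAAAAAAAAAAAAAAAAAAAAAAAAAAAAAAAAAAAAAAAAAAAAAAAAAAAAAAAAAAAAAAAAAAAAAAAAAAAAAAAAAAAAAAAAAAAAAAAAAAAAAAAAAAAAAAAAAAAAAAAAAAAAAAAAAAAAAAAAAAAAAAAAAAAAAAAAAAAAAAAAAAAAAAAAAAAAAAAAAAAAAAAAAAAAAAAAAAAAAAAAAAAAAAAAAAAAAAAAAAAAAAAAAAAAAAAAAAAAAAAAAAAAAAAAAAAAAAAAAAAAAAAAAAAAAAAAAAAAAAAAAAAAAAAAAAAAAAAAAAAAAAAAAAAAAAAAAAAAAAAAAAAAAAAAAAAAAAAAAAAAAAAAAAAAAAAAAAAAAAAAAAAAAAAAAAAAAAAAAAAAAAAAAAAAAAAAAAAAAAAAAAAAAAAAAAAAAAAAAAAAAAAAAAAAAAAAAAAAAAAAAAAAAAAAAAAAAAAAAAAAAAAAAAAAAAAAAAAAAAAAAAAAAAAAAAAAAAAAAAAAAAAAAAAAAAAAAAAAAAAAAAAAAAAAAAAAAAAAAAAAAAAAAAAAAAAAAAAAAAAAAAAAAAAAAAAAAAAAAAAAAAAAAAAAAAAAAAAAAAAAAAAAAAAAAAAAAAAAAAAAAAAAAAAAAAAAAAAAAAAAAAAAAA="/>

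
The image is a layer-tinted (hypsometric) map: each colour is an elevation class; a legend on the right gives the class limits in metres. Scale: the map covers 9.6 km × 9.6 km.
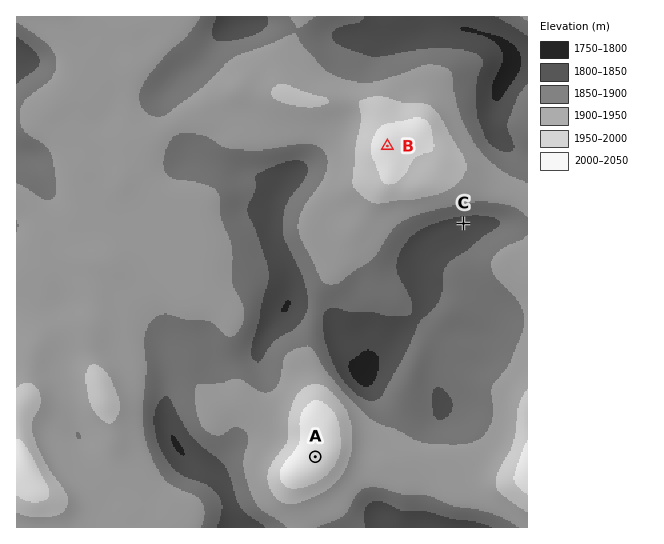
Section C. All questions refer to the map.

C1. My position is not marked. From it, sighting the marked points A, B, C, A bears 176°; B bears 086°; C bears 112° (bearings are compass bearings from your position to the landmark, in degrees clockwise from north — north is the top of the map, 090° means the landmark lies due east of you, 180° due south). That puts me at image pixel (294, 154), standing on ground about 1870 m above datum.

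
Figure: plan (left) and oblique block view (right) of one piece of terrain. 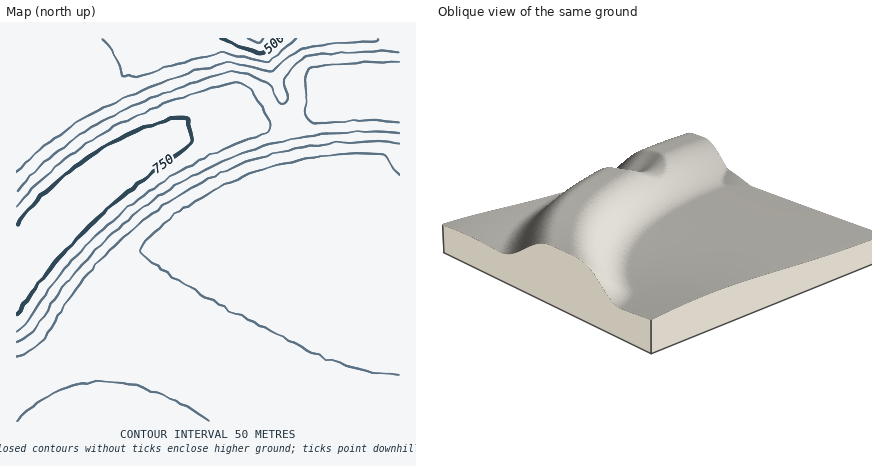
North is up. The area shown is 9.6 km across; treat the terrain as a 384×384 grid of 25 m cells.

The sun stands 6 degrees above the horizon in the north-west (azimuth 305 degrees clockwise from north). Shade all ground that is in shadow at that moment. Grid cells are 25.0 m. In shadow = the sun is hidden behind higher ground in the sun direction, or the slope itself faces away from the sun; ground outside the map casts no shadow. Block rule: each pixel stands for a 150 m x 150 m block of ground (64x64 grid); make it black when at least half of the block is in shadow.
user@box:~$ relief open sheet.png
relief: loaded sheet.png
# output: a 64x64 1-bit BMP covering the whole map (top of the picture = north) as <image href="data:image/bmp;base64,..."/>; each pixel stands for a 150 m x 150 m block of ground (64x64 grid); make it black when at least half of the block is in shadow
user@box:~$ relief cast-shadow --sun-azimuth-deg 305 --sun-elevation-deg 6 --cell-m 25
<image width="64" height="64" href="data:image/bmp;base64,Qk0+AgAAAAAAAD4AAAAoAAAAQAAAAEAAAAABAAEAAAAAAAACAAATCwAAEwsAAAIAAAAAAAAA////AAAAAAAAAAAAAAAAAAAAAAAAAAAAAAAAAAAAAAAAAAAAAAAAAAAAAAAAAAAAAAAAAAAAAAAAAAAAAAAAAAAAAAAAAAAAAAAAAAAAAAAAAAAAAAAAAAAAAAAAAAAA/wAAAAAAAAD/wAAAAAAAAP/AAAAAAAAA/+AAAAAAAAD/8AAAAAAAAP/4AAAAAAAA//wAAAAAAAD//gAAAAAAAH//AAAAAAAAf/+AAAAAAAA//8AAAAAAAB//4AAAAAAAH//wAAAAAAAP//wAAAAAAAf//gAAAAAAA///AAAAAAAD//+AAAAAAAH//+AAAAAAAP//8AAAAAAAf//4AAAAAAA///4AAAAAAB///wAAAAAAD///wAAAAAAH///gAAAAAAH///gAAAAAAP///gAAAAAAf///gAAAAAA////gAAAAAA////gAAAAAA////wAAAAAB////4AAAAAB////4AAAAAB/////AAAAAB/////gAAAAA/////gAAAAA////+AAAAAAP///wAAAAAAAD/+AAAAAAAAD8AAAAAAAAAAAAAAAAAAAAAAAAAAAAAAAAAAAAAAAAAAAAAAAAAAAAAAAAAAAAAAAAAAAAAAAAAAAAAAAAAAAAAAAAAAAAAAAAAAAAAAAAAAAAAAAAAAAAAAAAAAAAAAAAAAAAAAAAAAAAAAAAAAAAAAA=="/>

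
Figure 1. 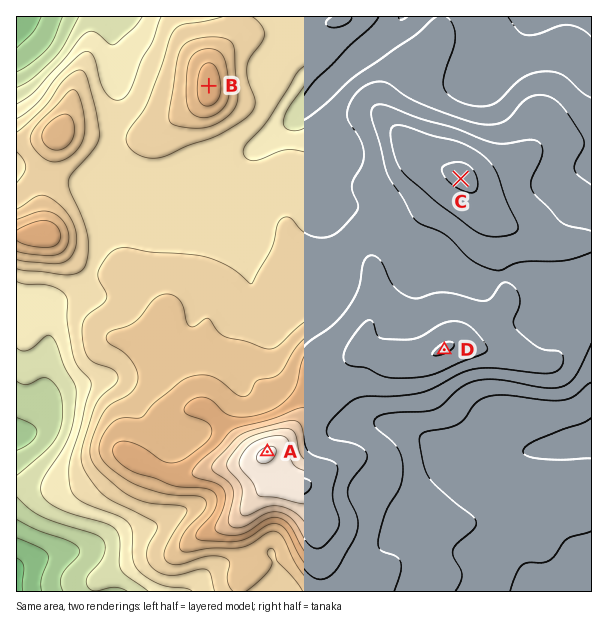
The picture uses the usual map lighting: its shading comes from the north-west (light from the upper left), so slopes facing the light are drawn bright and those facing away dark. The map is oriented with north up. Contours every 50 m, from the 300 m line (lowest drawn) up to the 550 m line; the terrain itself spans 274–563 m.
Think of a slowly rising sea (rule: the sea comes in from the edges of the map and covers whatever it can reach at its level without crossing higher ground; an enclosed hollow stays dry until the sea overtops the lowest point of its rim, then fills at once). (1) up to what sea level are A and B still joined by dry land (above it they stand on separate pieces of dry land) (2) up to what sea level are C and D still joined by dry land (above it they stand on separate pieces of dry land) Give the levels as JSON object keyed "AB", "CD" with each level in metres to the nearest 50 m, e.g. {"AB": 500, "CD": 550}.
{"AB": 400, "CD": 450}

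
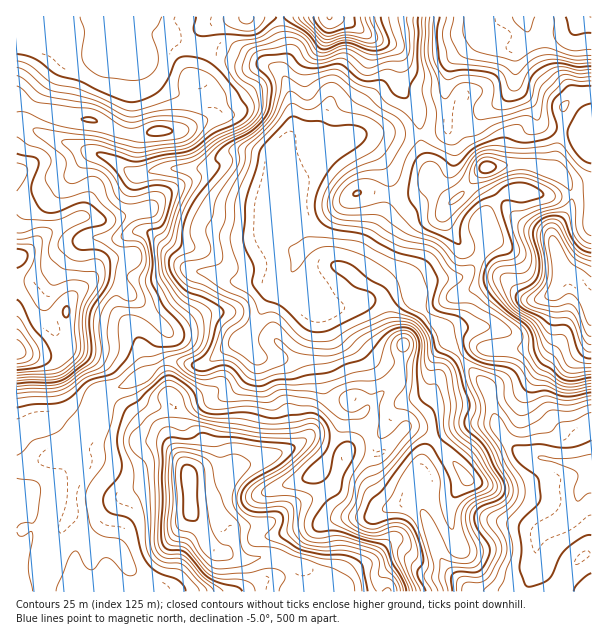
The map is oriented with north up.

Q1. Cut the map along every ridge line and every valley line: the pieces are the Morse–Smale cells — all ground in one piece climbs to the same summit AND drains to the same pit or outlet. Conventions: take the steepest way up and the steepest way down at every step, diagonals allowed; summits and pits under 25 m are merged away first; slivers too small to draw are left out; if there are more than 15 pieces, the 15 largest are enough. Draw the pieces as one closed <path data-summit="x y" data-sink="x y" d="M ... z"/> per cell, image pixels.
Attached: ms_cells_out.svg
<path data-summit="17 351" data-sink="591 465" d="M17 122l-1 79 7 1 19-8 30-19-11 17-1 11 13 28 5 5 10 3-19 9-25 28-14 6-14 0 1 186 10-2 44-15 23-28 4-12 0-7 6-12 22-7 41-24 34 5 29-20 15-8 2 9 10 9 22 0 27-29 7-16 0-6-4-7 9 8 1 5 3 25 0 42 4 17 6 10 9 9 10 2 11-2 7-8 23 2 8-4-4 4-17 32-1 16 9 16 31 17 2 17 8 18 10 28 7 14 26 26 121-1 0-126-26-2-41-7-7-5-18-19-6-13-7-30 9-11 4-13 0-23-1-7-5-7-21-2-24 4 1 12-4 1-21 23-44-5-26-20-6-8-7-16-12-9 18-1 14-5 23-41-31-15-16-4-21 0-8 4-8-16-6-23-23-12 6-12 0-21-3-5-26-6-15 0-10 5-11 8-12 5-42 0-22 6-33-19-47-16-33-16z"/><path data-summit="189 479" data-sink="591 465" d="M312 301l1 10-7 16-27 29-22 0-10-9-2-9-15 8-29 20-34-5-38 23-25 8-6 12 0 7-4 12-23 28-44 15-10 2-1 123 454 1-28-31-16-45-6-10-2-17-4-3-21-10-8-6-6-9-1-17 19-37-28-1-7 8-12 2-9-2-11-13-6-15-4-20 0-48-2-12z"/><path data-summit="558 258" data-sink="591 465" d="M393 133l-34 1-32 14-21 20-12 4-15 2-1 9-6 12 23 12 6 23 8 16 8-4 21 0 16 4 42 22 8 10 10 22 28 29 5 11 1-10 5-2 41 0 5 7 1 7 0 23-4 13-9 11 7 30 6 13 18 19 7 5 41 7 25 1 1-270-46 2-9-3-31 0-16 14-5 10-1-10-3-6-13-14-12 12-6 1-18-18-2-11-9-24-1-13z"/><path data-summit="158 131" data-sink="591 465" d="M140 16l-123 0-1 106 41 18 47 16 33 19 22-6 42 0 12-5 11-8 10-5 15 0 27 7 18-30-2-27-3-14-6-12-13-9-12 0-12 6-28 22-15 4-11 0-16-4-17-10-9-10-11-18-8-22-9 16-13 1 0-21z"/><path data-summit="330 17" data-sink="591 465" d="M332 16l-52 1 2 19 4 12 0 9-4 15 8 21 4 35-17 28 2 18 15-2 12-4 21-20 26-12 15-3 53 1-5-24-16-23 0-27-3-9-5-5-21-9-21-15z"/><path data-summit="330 17" data-sink="591 17" d="M512 16l-180 1 18 5 21 15 21 9 5 5 3 9 0 27 16 23 4 10 0 12 2 2 9 0 12-2 5-4-3-39 7-29 26-21 7-14z"/><path data-summit="486 167" data-sink="591 17" d="M515 78l-1 6-6 11-7 7-9 4-16 3-24-3-6-4 2 30 6 12-2 26 2 4 11 12 3 0 17-18 21-4 25 0 20 6 3-5 8-34-2-3-12-1-10-7-3-10-17-20z"/><path data-summit="404 344" data-sink="591 465" d="M386 262l-24 40-14 5-18 1 12 9 7 16 6 8 20 17 12 4 38 4 23-25-6-12-28-29-12-27z"/><path data-summit="558 258" data-sink="591 17" d="M591 16l-9 0-10 14-8 2-30 0-6-4-2 8-10 12 0 36 19 26 3 10 10 7 13 3 3-7 0-16 12-11 16-3z"/><path data-summit="17 351" data-sink="591 17" d="M581 16l-68 0-28 9-7 14-26 21-7 29 1 12 6 5 24 3 7 0 18-7 13-18 2-36 10-12 0-10 8 6 30 0 8-2z"/><path data-summit="17 351" data-sink="591 465" d="M147 16l-6 0-30 12-3 8 1 15 13-1 9-16 8 22 11 18 9 10 17 10 16 4 17-1 16-7 21-18 12-6 8-1-21-3-29-13-22-1-9-4-29-13-5-5z"/><path data-summit="486 167" data-sink="591 465" d="M591 128l-7 5-22-2-6 30-5 9-20-6-25 0-21 4-17 18 13 15 3 6 0 9 6-9 16-14 31 0 9 3 45-3z"/><path data-summit="246 17" data-sink="591 465" d="M279 16l-130 0-1 4 8 11 29 13 9 4 22 1 29 13 25 4 11 7 5-16 0-9-4-12z"/><path data-summit="17 257" data-sink="591 465" d="M71 176l-29 18-26 9 1 79 13 0 14-6 25-28 19-9-7-1-8-7-13-28 1-11z"/><path data-summit="558 258" data-sink="591 17" d="M447 128l-9 5-16 1-1 13 9 24 2 11 18 18 3 0 15-14-14-12 0-30z"/>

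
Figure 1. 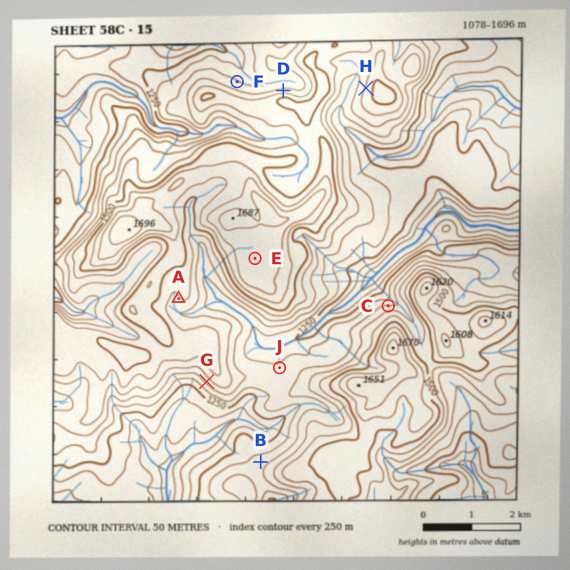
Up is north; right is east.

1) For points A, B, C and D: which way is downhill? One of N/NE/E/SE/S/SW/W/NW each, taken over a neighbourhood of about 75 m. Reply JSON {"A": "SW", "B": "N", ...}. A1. {"A": "SW", "B": "NW", "C": "N", "D": "N"}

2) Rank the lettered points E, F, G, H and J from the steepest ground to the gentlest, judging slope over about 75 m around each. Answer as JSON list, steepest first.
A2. ["G", "H", "F", "J", "E"]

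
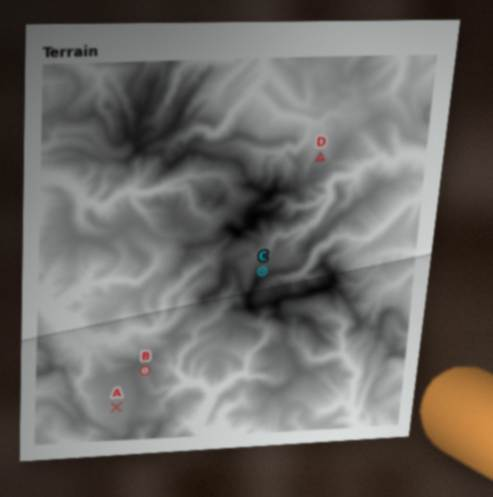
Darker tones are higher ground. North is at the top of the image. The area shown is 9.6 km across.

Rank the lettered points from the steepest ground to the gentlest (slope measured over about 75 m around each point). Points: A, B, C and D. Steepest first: C D B A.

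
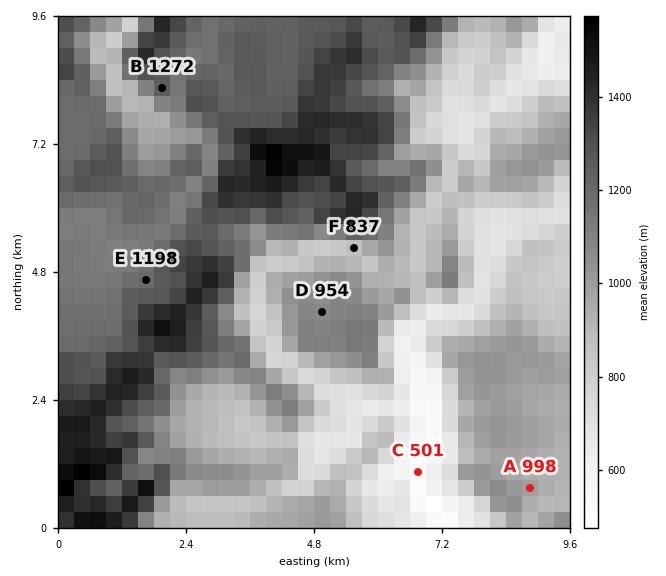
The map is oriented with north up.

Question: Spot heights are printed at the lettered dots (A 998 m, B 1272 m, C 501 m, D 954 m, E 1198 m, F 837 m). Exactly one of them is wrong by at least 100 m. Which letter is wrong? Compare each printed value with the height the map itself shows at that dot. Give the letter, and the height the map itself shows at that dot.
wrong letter D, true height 1079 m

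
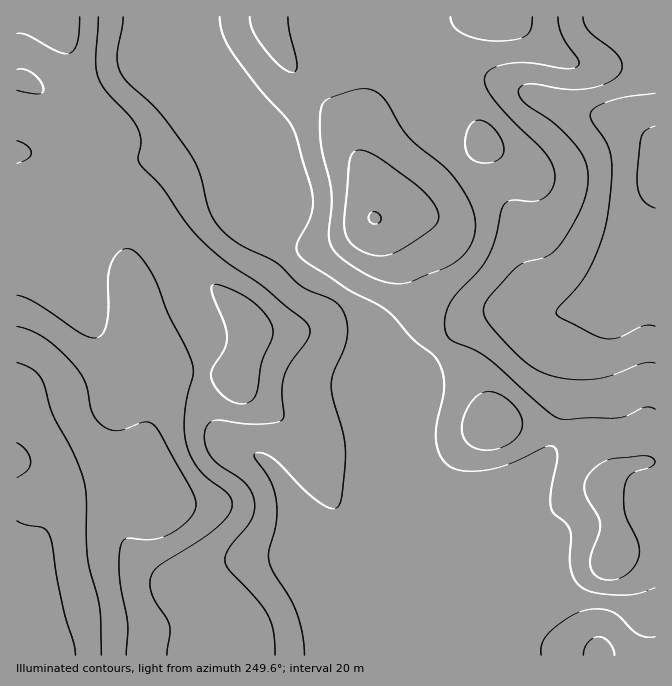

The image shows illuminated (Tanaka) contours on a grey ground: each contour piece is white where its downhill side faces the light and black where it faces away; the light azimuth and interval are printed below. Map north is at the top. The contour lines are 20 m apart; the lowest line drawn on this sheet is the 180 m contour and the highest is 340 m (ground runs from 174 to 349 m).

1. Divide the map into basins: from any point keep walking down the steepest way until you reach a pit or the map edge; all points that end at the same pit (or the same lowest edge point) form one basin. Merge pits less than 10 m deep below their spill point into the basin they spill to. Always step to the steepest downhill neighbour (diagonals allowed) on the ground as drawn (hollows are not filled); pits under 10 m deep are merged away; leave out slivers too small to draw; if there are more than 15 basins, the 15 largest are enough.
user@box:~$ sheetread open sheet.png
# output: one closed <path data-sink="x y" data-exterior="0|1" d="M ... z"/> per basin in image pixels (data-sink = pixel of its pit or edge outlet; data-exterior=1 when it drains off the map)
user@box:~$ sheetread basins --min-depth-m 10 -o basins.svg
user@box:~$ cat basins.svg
<path data-sink="600 655" data-exterior="1" d="M267 16l-214 1 16 33 12 38 7 14 8 10 0 3-10 15-22 23-7 3-16 1 27 12 55 38 5 10 0 50 7 27 40-18 20-5 9 5 39 39 6 12 0 13-12 38-13-4-42-1-2-2-23 0-6 4-5 47 0 45 6 16-7-5-11-4-17-1-19 1-34 10-19 9-4 4-2 35-8 16-15 19 0 85 16 1 6 3 617 0 1-106-32 1-11 6 3-10 0-10-5-25-8-20 3-20-8-17-9-9-30-15-66-9-10-27-12-20-9-11-26-22-12-19-13-48-12-18-11-27-15-17-7-38-18-48-57-60-20-35z"/><path data-sink="655 177" data-exterior="1" d="M655 16l-387 1 3 15 20 35 57 60 18 48 7 38 15 17 11 27 12 18 13 48 12 19 26 22 9 11 12 20 10 27 49 6 27 6 20 12 15 19 2 12-3 15 11 33 1 31 9-5 32-3z"/>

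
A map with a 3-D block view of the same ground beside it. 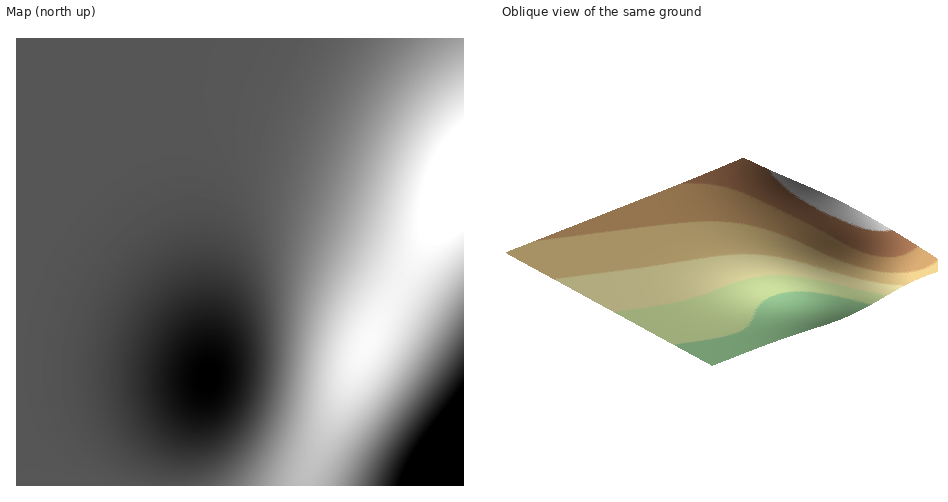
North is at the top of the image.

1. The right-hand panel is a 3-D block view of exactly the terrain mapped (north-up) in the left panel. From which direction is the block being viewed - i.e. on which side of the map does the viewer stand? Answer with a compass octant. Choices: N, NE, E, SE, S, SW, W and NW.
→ SW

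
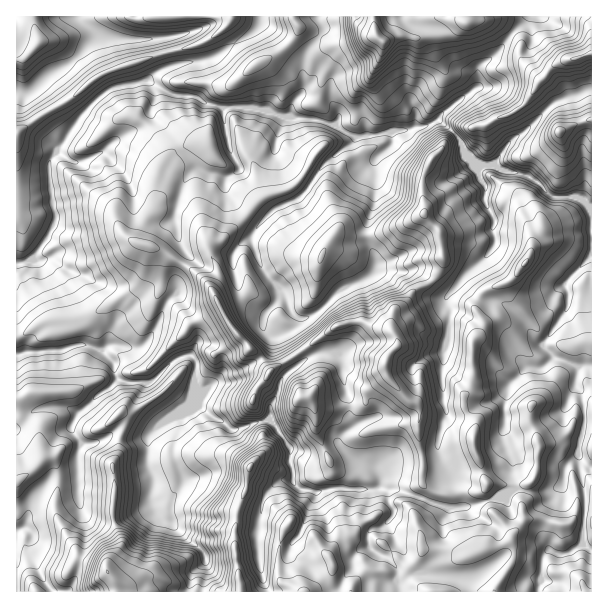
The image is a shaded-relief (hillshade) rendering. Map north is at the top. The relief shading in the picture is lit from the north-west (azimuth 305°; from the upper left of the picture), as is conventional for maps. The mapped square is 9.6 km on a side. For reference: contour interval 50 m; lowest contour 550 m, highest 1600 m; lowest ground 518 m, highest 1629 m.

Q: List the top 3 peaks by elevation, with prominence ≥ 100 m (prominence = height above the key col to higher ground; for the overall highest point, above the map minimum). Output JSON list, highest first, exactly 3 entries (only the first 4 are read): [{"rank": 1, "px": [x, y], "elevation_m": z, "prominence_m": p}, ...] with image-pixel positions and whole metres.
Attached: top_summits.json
[{"rank": 1, "px": [107, 572], "elevation_m": 1601, "prominence_m": 234}, {"rank": 2, "px": [386, 363], "elevation_m": 1590, "prominence_m": 212}, {"rank": 3, "px": [300, 398], "elevation_m": 1538, "prominence_m": 185}]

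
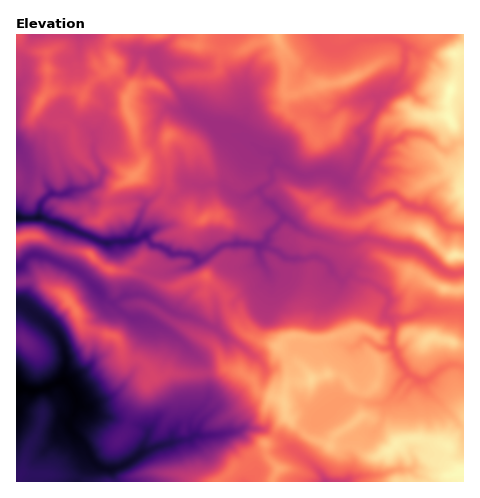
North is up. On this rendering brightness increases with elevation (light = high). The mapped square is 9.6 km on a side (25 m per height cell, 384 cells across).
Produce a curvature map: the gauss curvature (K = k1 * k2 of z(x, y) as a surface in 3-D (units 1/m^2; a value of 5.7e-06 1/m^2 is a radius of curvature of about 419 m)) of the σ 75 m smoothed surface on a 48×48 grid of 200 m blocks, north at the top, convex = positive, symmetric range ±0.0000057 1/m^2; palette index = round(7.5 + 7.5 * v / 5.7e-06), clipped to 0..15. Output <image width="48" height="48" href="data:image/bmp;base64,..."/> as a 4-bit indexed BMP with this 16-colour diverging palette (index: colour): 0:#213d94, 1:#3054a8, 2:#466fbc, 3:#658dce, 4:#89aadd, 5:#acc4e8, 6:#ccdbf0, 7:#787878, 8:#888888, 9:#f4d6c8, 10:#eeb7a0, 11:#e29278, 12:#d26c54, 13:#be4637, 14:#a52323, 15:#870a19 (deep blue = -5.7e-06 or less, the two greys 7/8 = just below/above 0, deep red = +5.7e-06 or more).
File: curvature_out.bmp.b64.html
<image width="48" height="48" href="data:image/bmp;base64,Qk32BAAAAAAAAHYAAAAoAAAAMAAAADAAAAABAAQAAAAAAIAEAAATCwAAEwsAABAAAAAAAAAAlD0hAKhUMAC8b0YAzo1lAN2qiQDoxKwA8NvMAHh4eACIiIgAyNb0AKC37gB4kuIAVGzSADdGvgAjI6UAGQqHAId4iHdoR3eId3WKZ3d1iHhpWnd2uHd4iId4iIiHh4iZiHeIaXiY13doh3d2SZd3eHeIiHhnh2h3d3eIiWd0h3d3h2iph3iHd3eHd3d5qHpmh4h3d4KXmYd7h2Z5iHd4iHiHh4d4mIZnlnh4iHjzeIhoeHiImHh4h4d4iHd4iIeJeIl3m7RwZ0eIh3iHeIh4d4d4iHeIdVeHd3d4d5eHqniHh4h2d4eId4eZd3iHd2d4d4d4d3eWiHiIiImHd4eIiHeYd4iId3eHeIeIh3eIiId4iGZ4d4d4eHhnd4h3d3qniIeYh3dad3eIh3iHd4d4d4dneHeHh3qYd4eId3ZXd3p4eHeYd4mIh4eHeIh4iFeHd3cGmXmoZ3lqZ4h4d2dniKeIdleJmWeHh4h4mZd3Z3eHd3eJd4iId4iZd3h2eGd3iImWeHqYZ3eHd3iJd4d4h2qIaHd3Zmd3d4hmlmdcmId3eHc2h4p3oomHeIlL6niHd4d3p4UpmYZmeHjLD2m2tph3mIcHhniIh4d5eXaId3iYeLiHK6eHeGd4h6ZphYiHd4h3eGi6dneId3Vsold3eFh4hbh4h4d3eIiHZ3iId3eId3d3aYiHd4l4f4iHZ4h3d3iIdnd4d3eIiHeHl3iGd4eKvIepWImIqWh2iHh3eHeIeHh4h3duhkB4d2WHR4ZmeVa1d3d3eHd3iHd3eXdGh7eYdnh+9XZ3dmf2h3d3d3iIeIeIeqh3V2J1d5hAdEl3WX9SeId5eId4d4eHWJeWt1zIdi/4mH+H41hGl6h2d4eHd3aYeGiC98dwA2c+erUDiImHPWWXl4h3d3dnaKhgeI72eVQ2d6uut3eHd3p2l3d4d3l4h12nh4dkjIrrd3eGZnmIlmh2Z3eId5doh2uIheDyeEWaeZOXd4eql3eImImoZndpZndYeX05rniGeIWZZ5eJh3h4d3WaeIiJuZiYeXlwO3ZlWGlnd3h2iHdoeLh4eId3U5dniJfXfJemmIdmd4h2iIiHZ4h3iIeHd5h3iZdVxYhneNp3eIh3d3d3d4h3iIh4h4eHd4h3hniLeIl3eHiHeIh3d3eIh3eHd3iHh3d3d4hlaIeHd4eHeId4h2Z3d3d3iIh3d4h3eIh3iHRmeIiHd3d4h3mnd4d4eIiHh6d3iId3iHaHpnl3h3d4iYmnl3l4aYiGeHZ4d4iHiHdn93d3iId3eGd3l6eHeWqHhjt2d3h4iJiGaId3iId3hniHmHRsZpd3p4mHiGeHaYd3eIh3d3d4h3eHeXZYSJdniIjImYlniXiHd4h3d3h4h4h3d4eIj5pneHeYZYuJaoiYeIh3d4d4qHd3d4iHdyd3h3h2dndoZsSeNod3eIh4h3eXaYiIiYiXl3h2eIhocIaHWZh5iIiJZ4eHeKd4h3d4d4iLeHeXqKaJd3eHd4iIZ3eIiHeHhYZ3Z3h2iHeIyIaId4d3d4d3eHiIiHeIpXh3uGSJh3d2R6eKeop3d5d3d3eIiHd3eIhmqKeHZ4iHeIWaOId4iIdpiIiHiHeHd3h3tA=="/>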